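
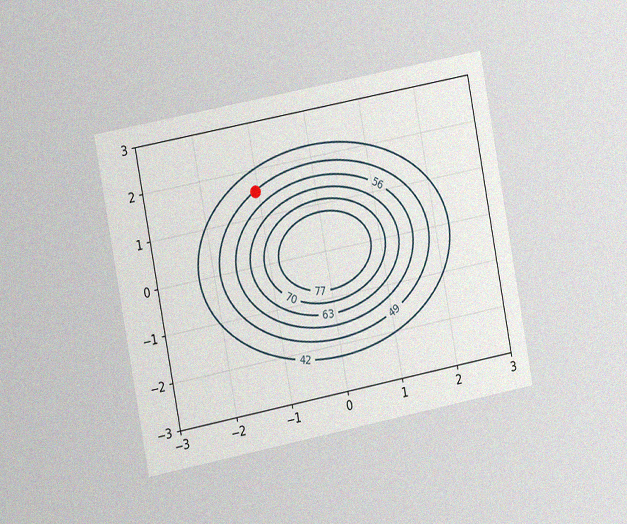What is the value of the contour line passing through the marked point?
49

The chart is tilted about 11° counter-clockwise and viewed slightly from the left, with some photo noise. The marked point sits on the contour labelled 49.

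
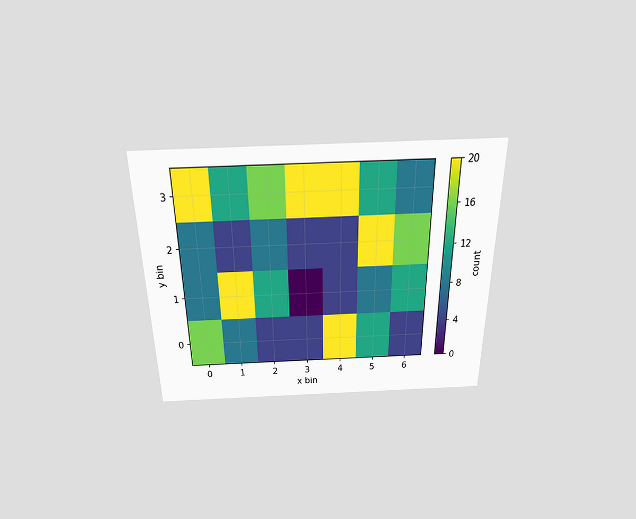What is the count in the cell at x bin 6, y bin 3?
8

The chart is viewed slightly from above. Matching the cell (6, 3) against the colorbar gives 8.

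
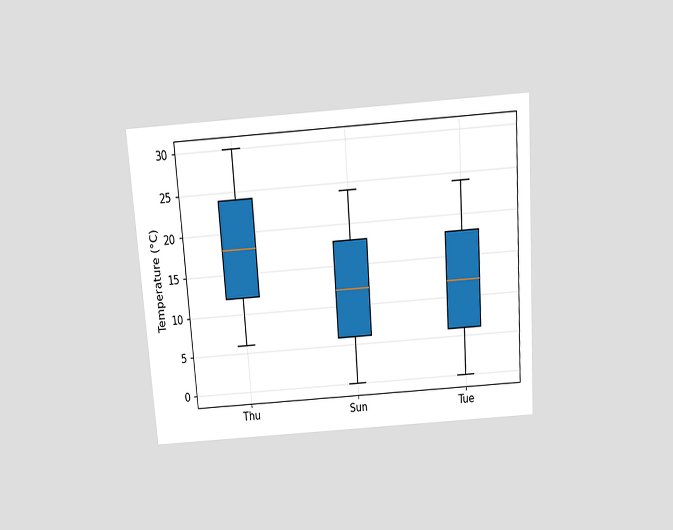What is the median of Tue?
12°C

The chart is tilted about 4° counter-clockwise and viewed slightly from above. The median line in the Tue box sits at 12°C.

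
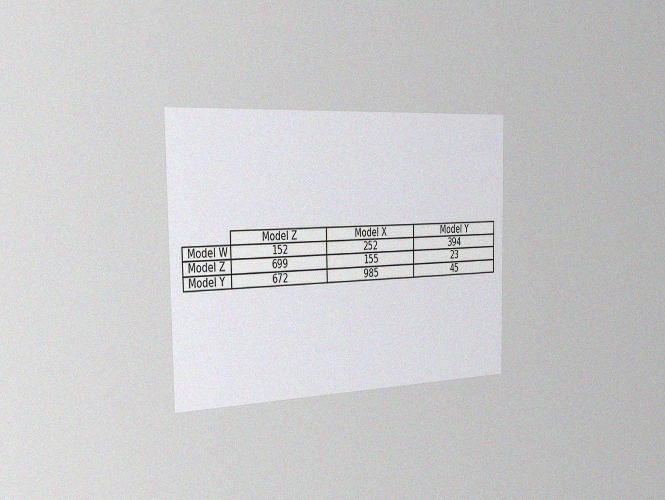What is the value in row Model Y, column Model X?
985

The chart is viewed slightly from the left, with some photo noise. The (Model Y, Model X) cell reads 985.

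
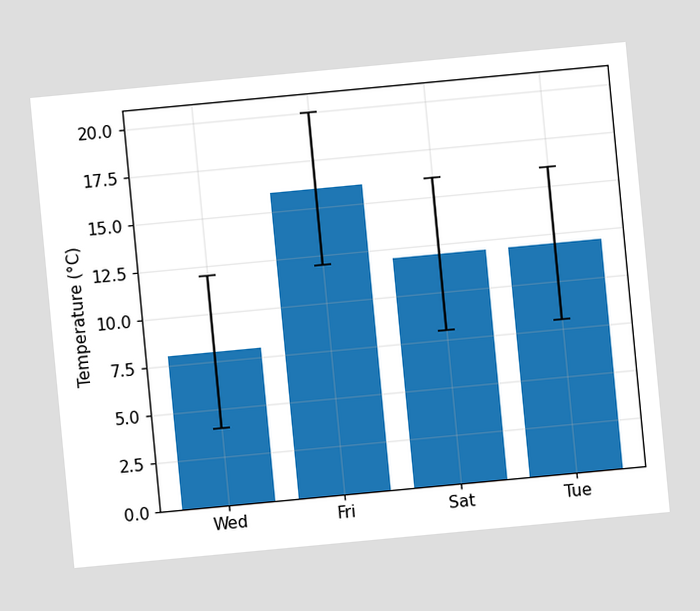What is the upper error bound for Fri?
The chart is tilted about 5° counter-clockwise. The Fri bar's upper whisker reaches 20°C.

20°C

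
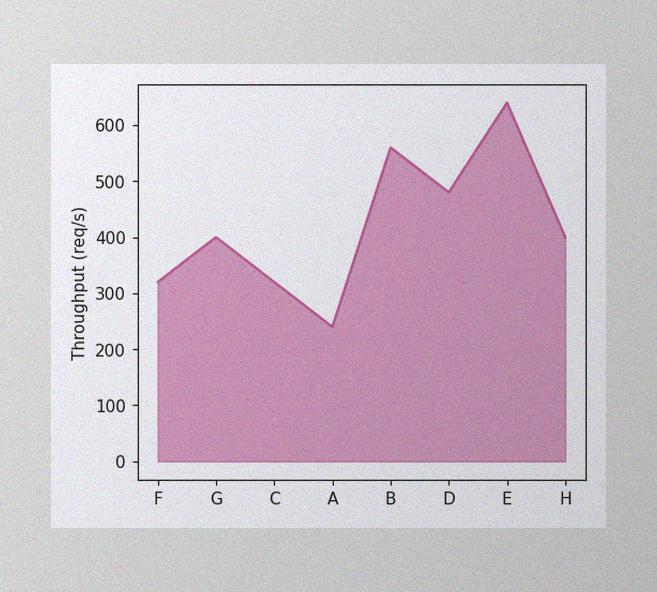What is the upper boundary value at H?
400req/s

The image has some photo noise and uneven lighting. At H the upper boundary is at 400req/s.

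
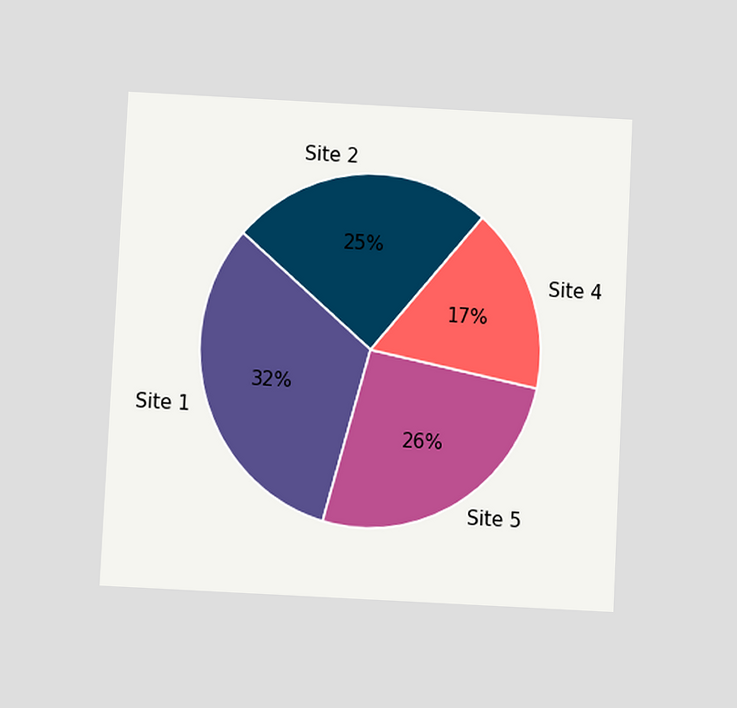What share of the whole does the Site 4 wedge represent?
The chart is tilted about 3° clockwise and viewed slightly from below. The Site 4 slice takes up 17% of the pie.

17%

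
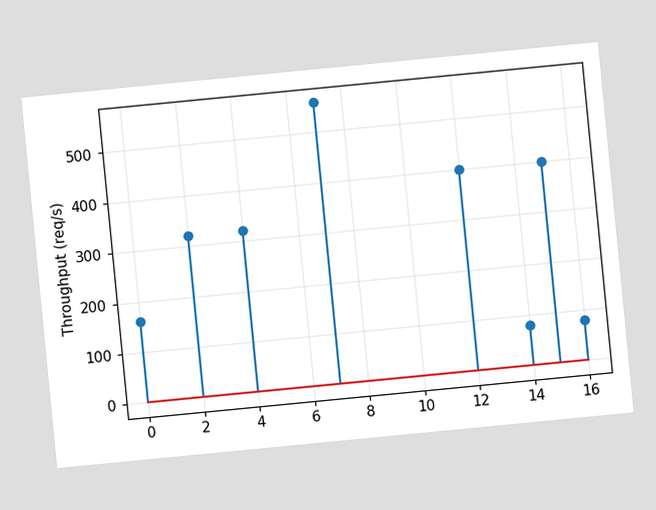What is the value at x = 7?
The chart is tilted about 6° counter-clockwise. The stem at x=7 reaches 560req/s.

560req/s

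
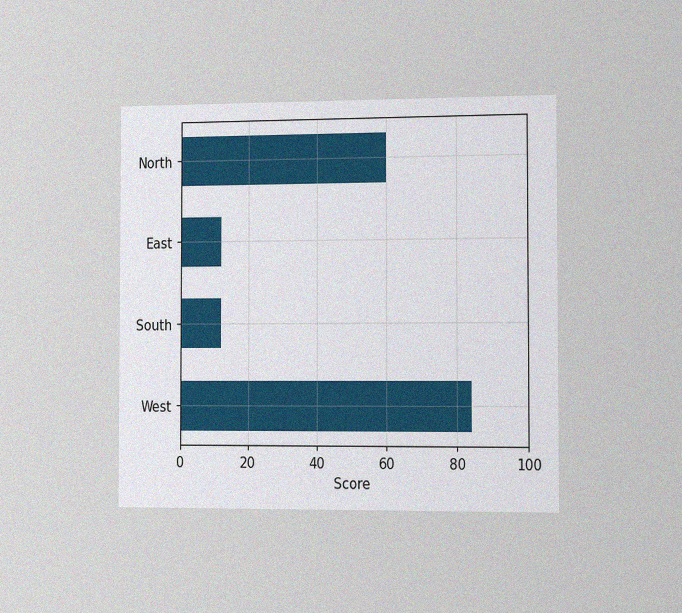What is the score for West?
The chart is viewed slightly from the right, with some photo noise. Reading along the chart's x-axis, the West bar reaches 84.

84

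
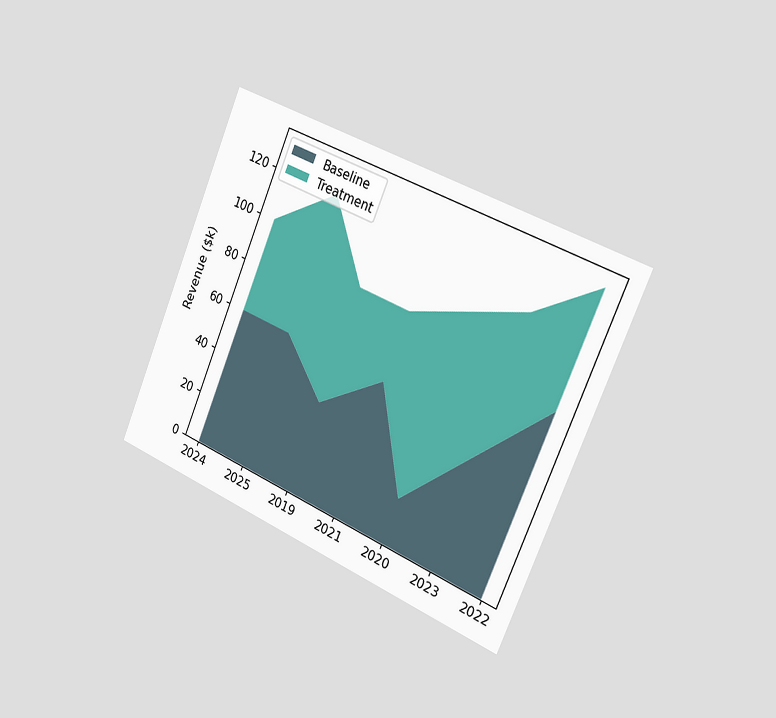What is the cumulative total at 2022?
$130k

The chart is tilted about 23° clockwise and viewed slightly from the right. The stacked total at 2022 reaches $130k.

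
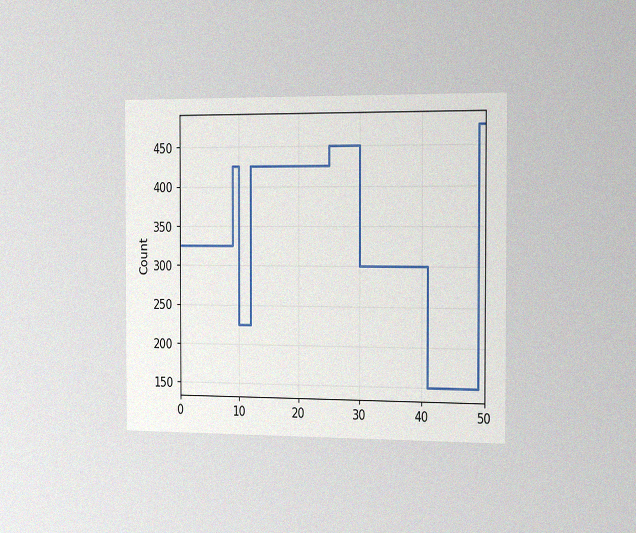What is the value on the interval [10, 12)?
225

The chart is viewed slightly from the right, with some photo noise. On [10, 12) the step sits at 225.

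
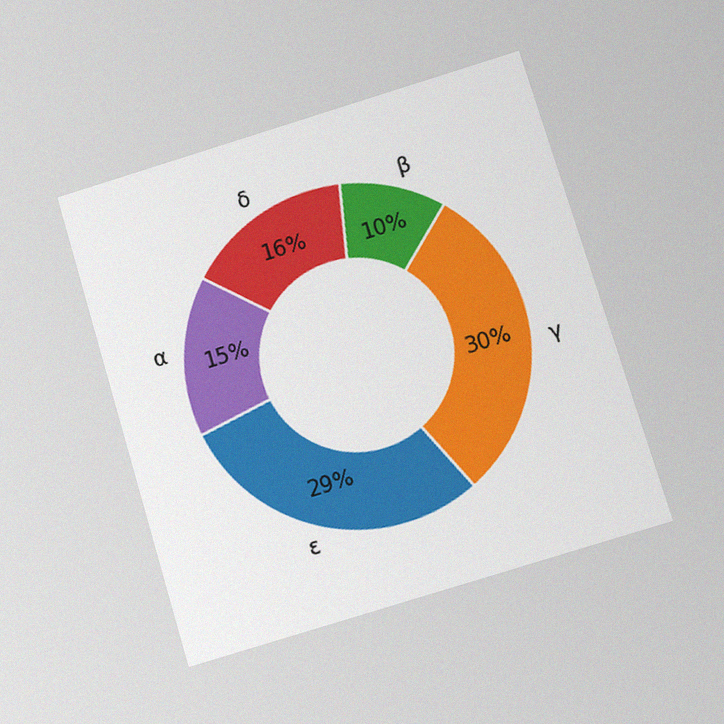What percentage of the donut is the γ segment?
The chart is tilted about 17° counter-clockwise and viewed at a slight angle, with some photo noise. The γ segment takes up 30% of the ring.

30%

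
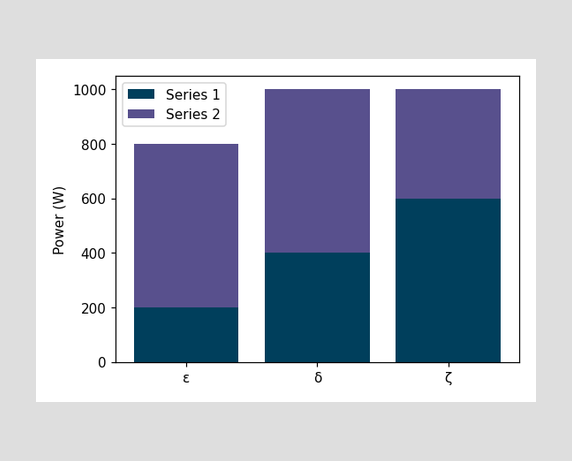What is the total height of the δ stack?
1000W

The δ stack's top reaches 1000W on the y-axis.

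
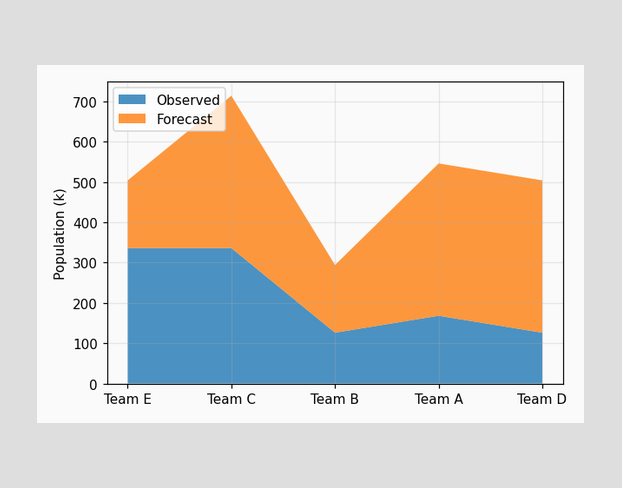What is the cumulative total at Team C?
The stacked total at Team C reaches 714k.

714k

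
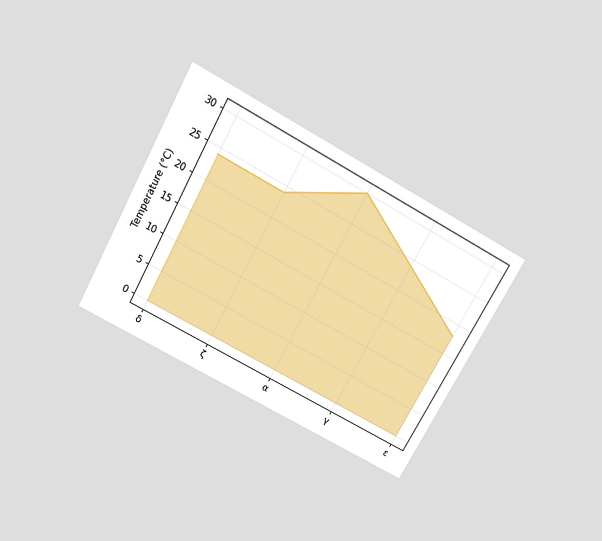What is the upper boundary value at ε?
The chart is tilted about 29° clockwise and viewed slightly from above. At ε the upper boundary is at 18°C.

18°C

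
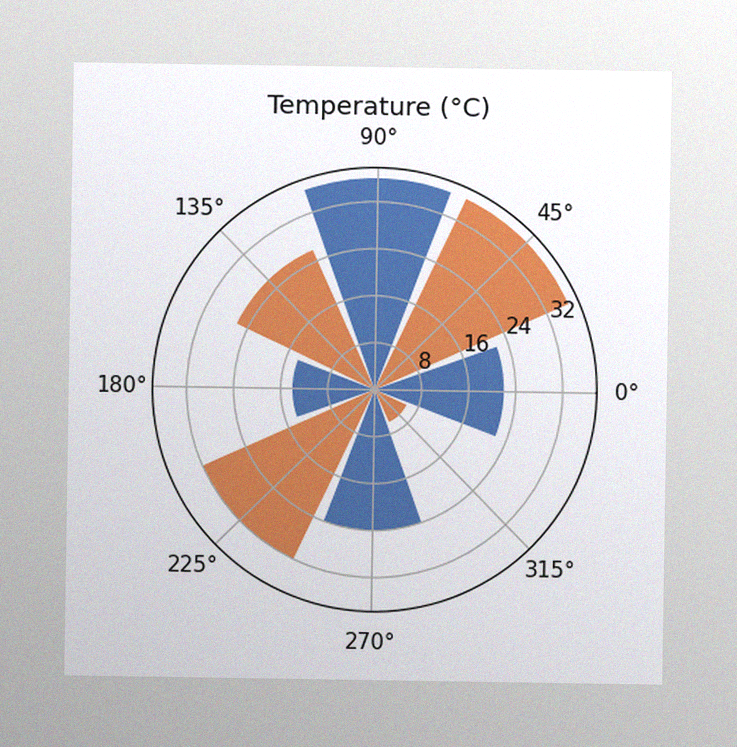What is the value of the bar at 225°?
32°C

The image has some photo noise and uneven lighting. The bar at 225° reaches 32°C on the radial axis.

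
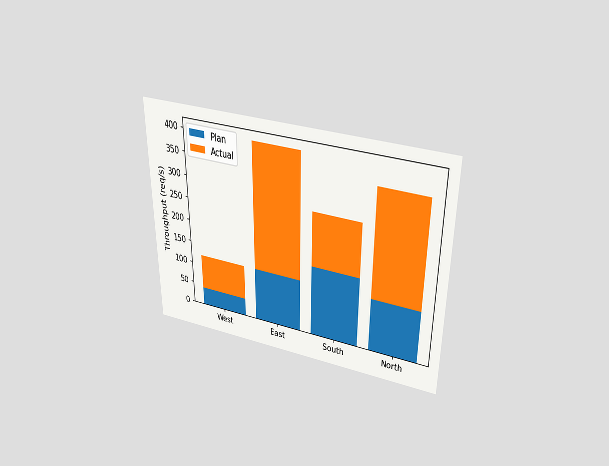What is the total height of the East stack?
400req/s

The chart is viewed slightly from above. The East stack's top reaches 400req/s on the y-axis.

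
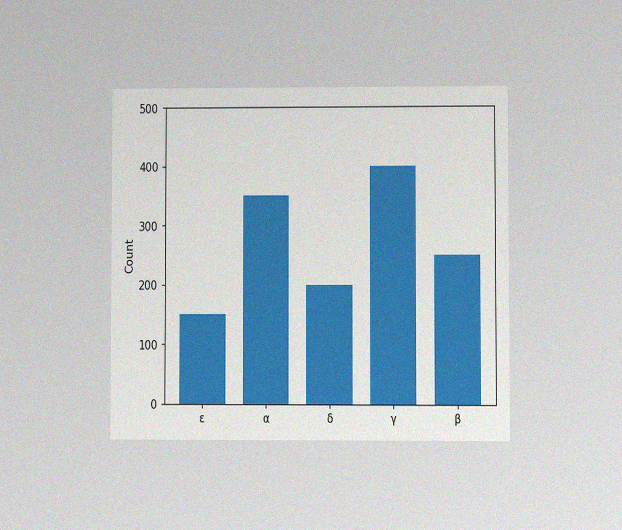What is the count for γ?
400

The chart is viewed at a slight angle, with some photo noise. Reading along the chart's y-axis, the γ bar reaches 400.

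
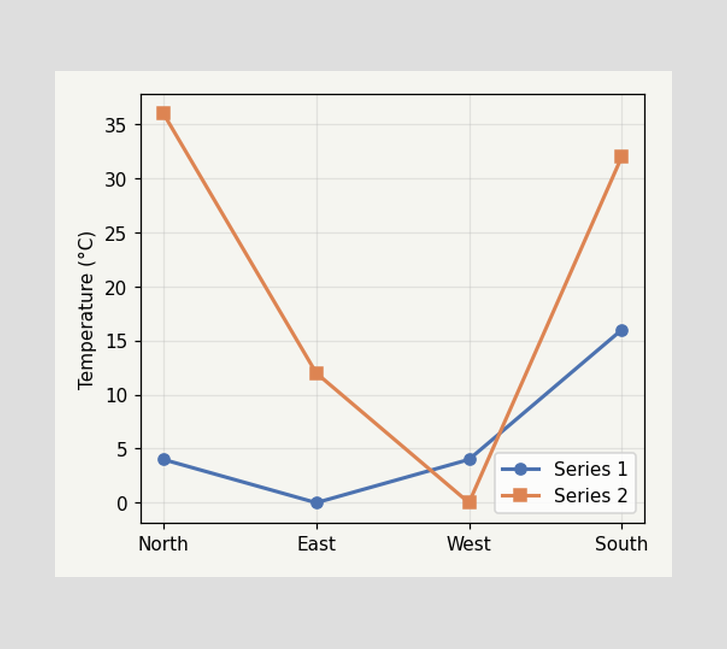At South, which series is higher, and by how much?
Series 2, by 16°C

At South, Series 2 sits above the other line by 16°C.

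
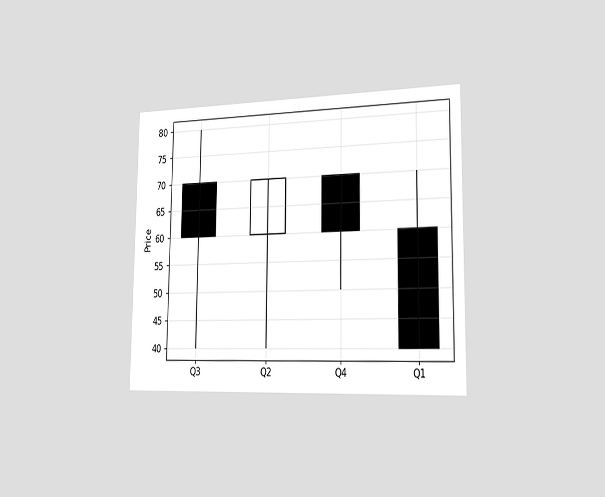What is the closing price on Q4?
The chart is viewed slightly from the right. The Q4 candle closes at 60.

60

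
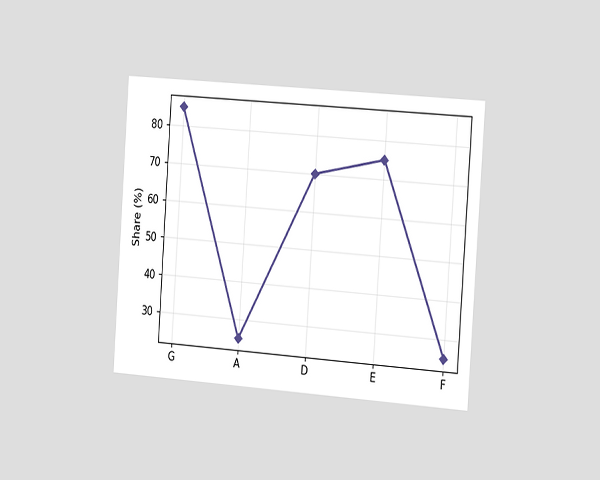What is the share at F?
The chart is tilted about 4° clockwise and viewed slightly from the right. At F, the line is at 25%.

25%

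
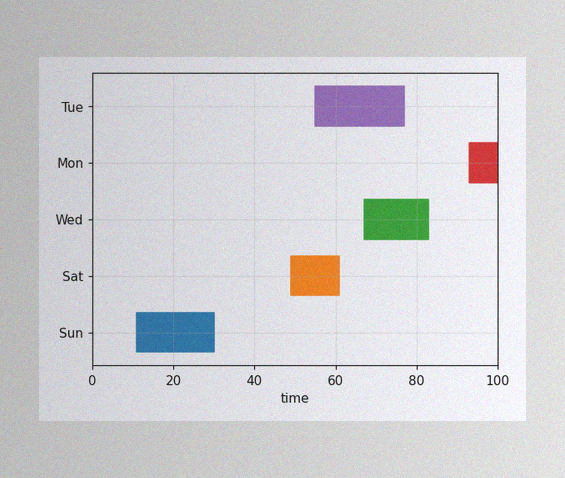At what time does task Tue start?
The image has some photo noise and uneven lighting. The Tue bar begins at t=55.

55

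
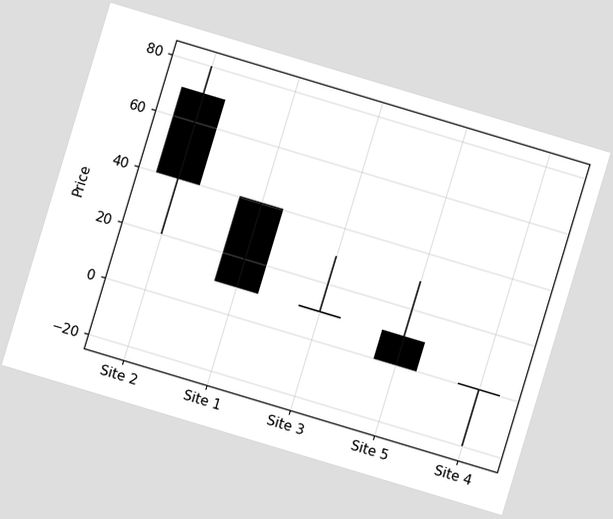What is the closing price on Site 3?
10

The chart is tilted about 17° clockwise. The Site 3 candle closes at 10.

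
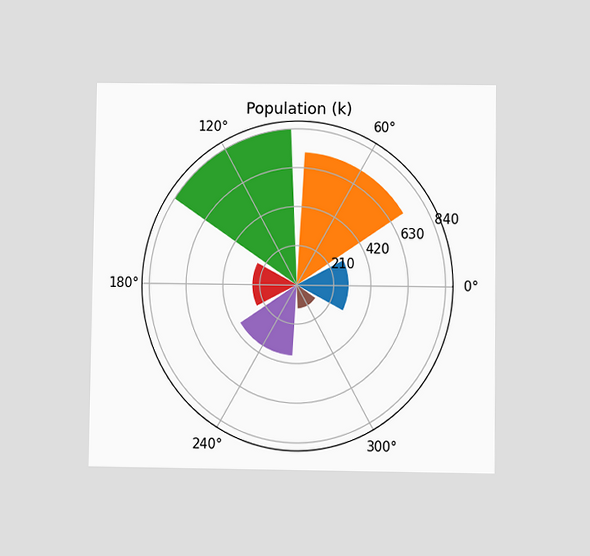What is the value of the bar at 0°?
294k

The chart is viewed at a slight angle. The bar at 0° reaches 294k on the radial axis.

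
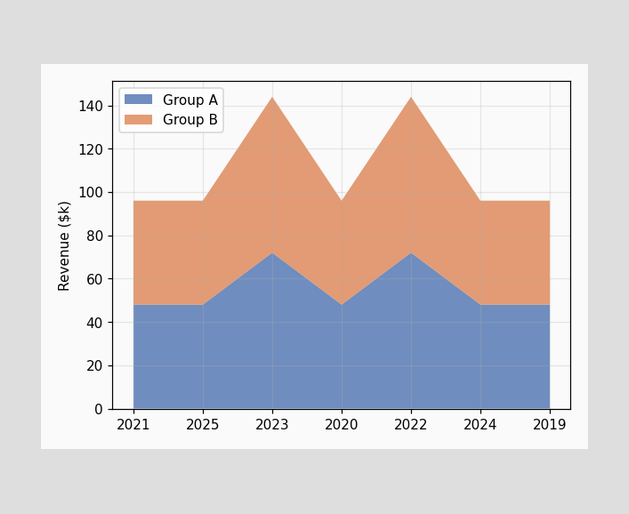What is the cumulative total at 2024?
The stacked total at 2024 reaches $96k.

$96k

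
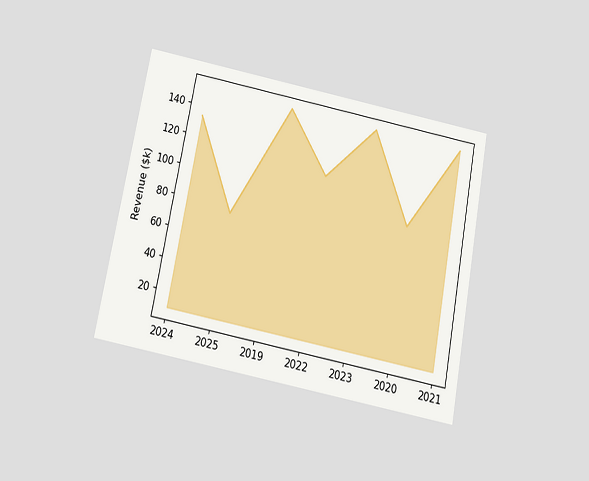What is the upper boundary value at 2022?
The chart is tilted about 11° clockwise and viewed slightly from below. At 2022 the upper boundary is at $114k.

$114k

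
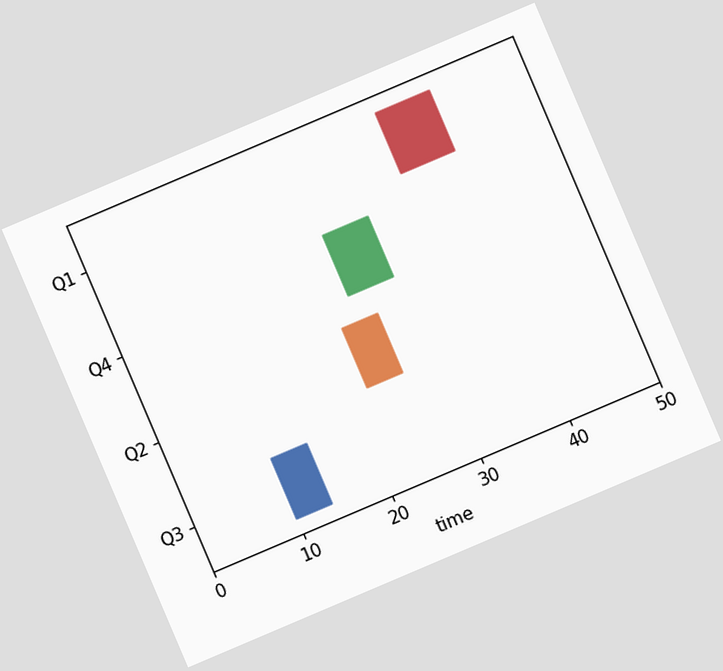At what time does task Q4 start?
The chart is tilted about 23° counter-clockwise. The Q4 bar begins at t=24.

24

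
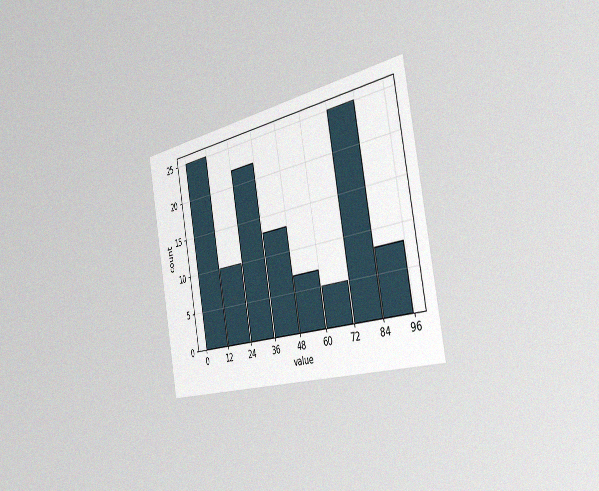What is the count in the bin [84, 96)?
8

The chart is tilted about 10° counter-clockwise and viewed slightly from the right, with some photo noise. The [84, 96) bin has height 8.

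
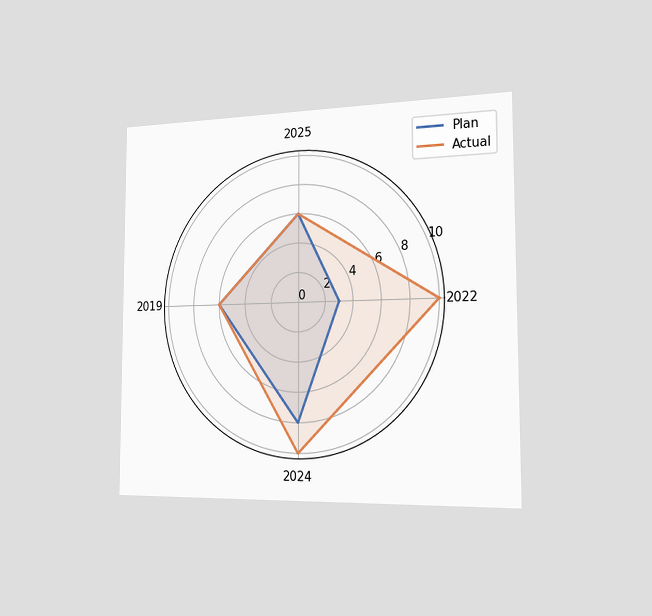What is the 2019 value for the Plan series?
6

The chart is viewed slightly from the right. On the 2019 axis, Plan reaches 6.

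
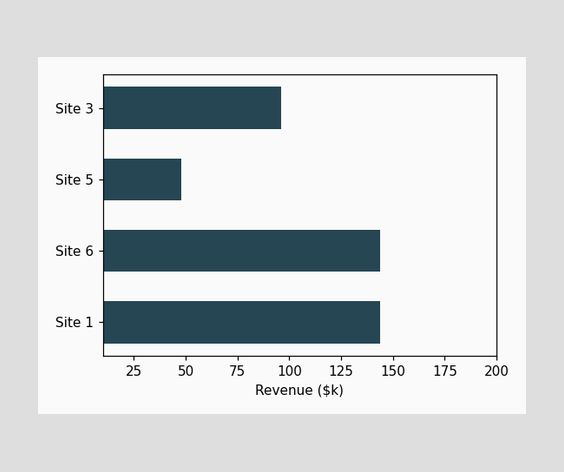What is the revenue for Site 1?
$144k

Reading along the chart's x-axis, the Site 1 bar reaches $144k.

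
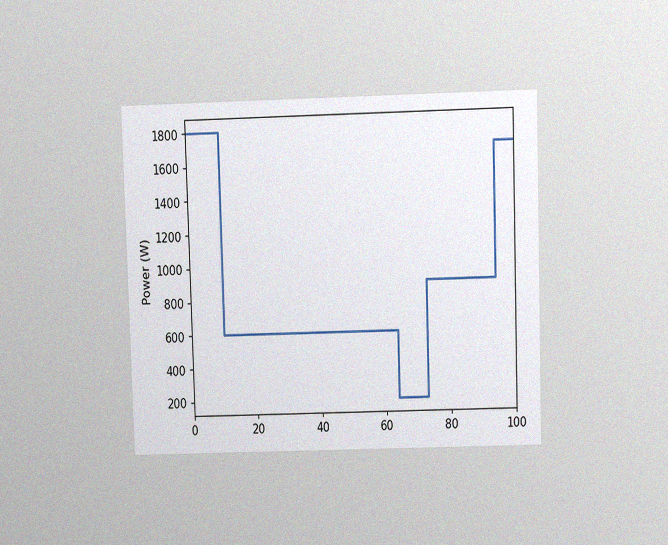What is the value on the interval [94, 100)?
1700W

The chart is viewed slightly from above, with some photo noise. On [94, 100) the step sits at 1700W.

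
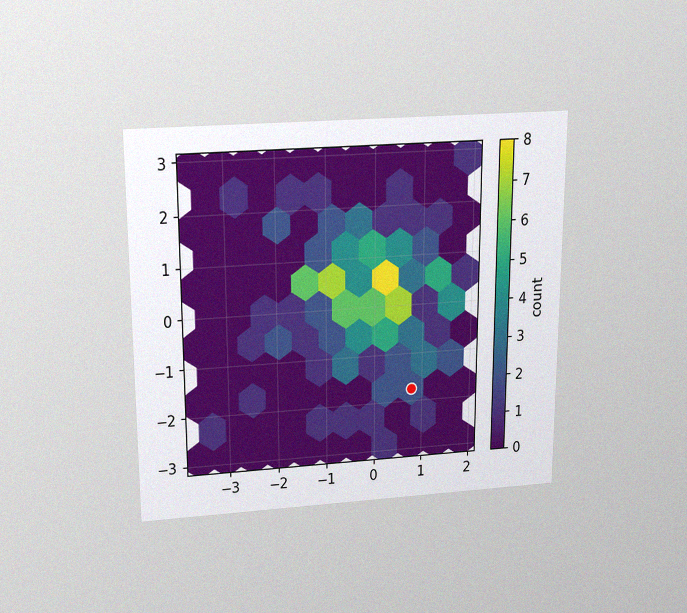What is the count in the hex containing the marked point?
2

The chart is viewed slightly from above, with some photo noise. The marked hex reads 2 on the colorbar.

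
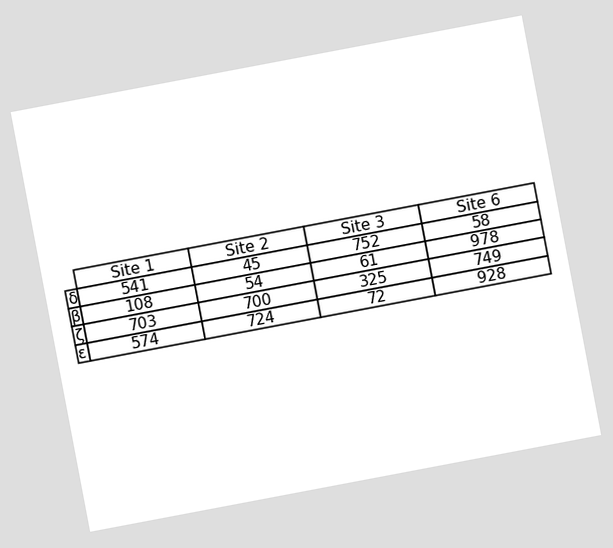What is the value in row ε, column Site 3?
The chart is tilted about 11° counter-clockwise. The (ε, Site 3) cell reads 72.

72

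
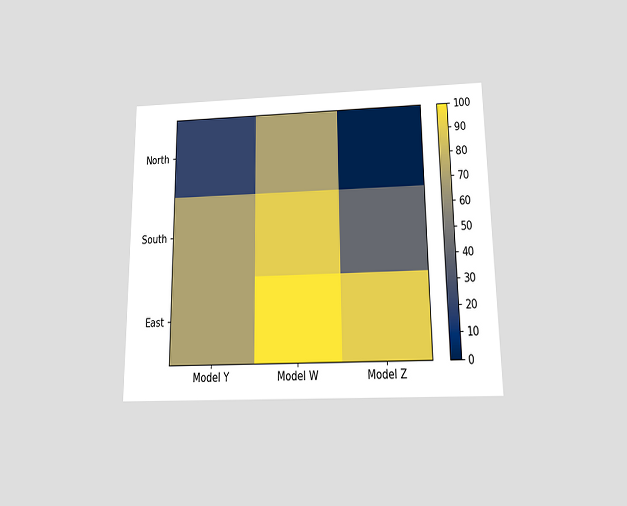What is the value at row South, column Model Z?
40

The chart is viewed slightly from below. Matching cell (South, Model Z) against the colorbar gives 40.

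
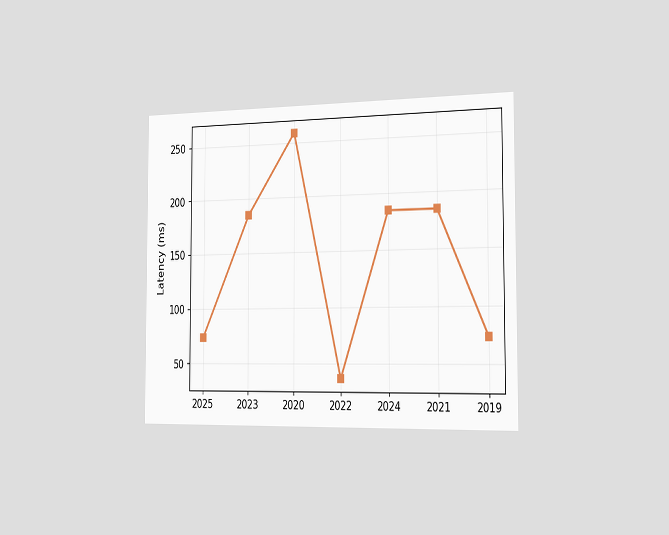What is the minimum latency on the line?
37ms

The chart is viewed slightly from the right. The lowest point is at 2022, and reading across to the y-axis gives 37ms.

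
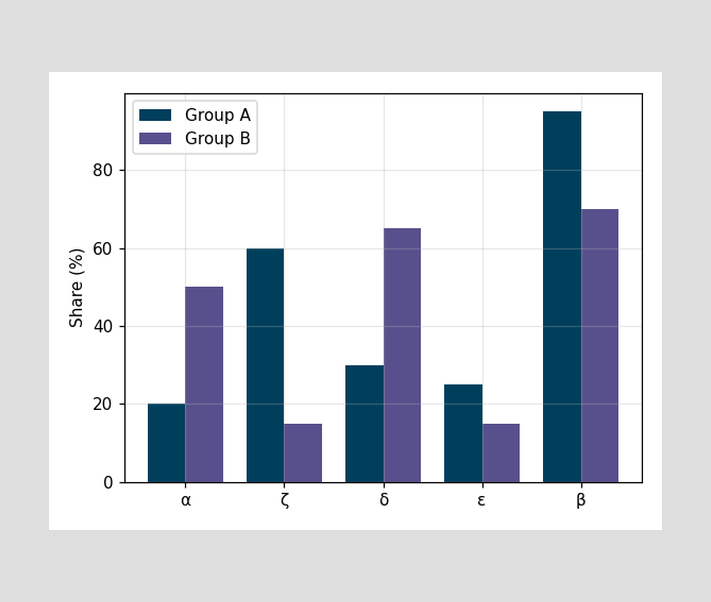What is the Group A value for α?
20%

The Group A bar at α reaches 20% on the y-axis.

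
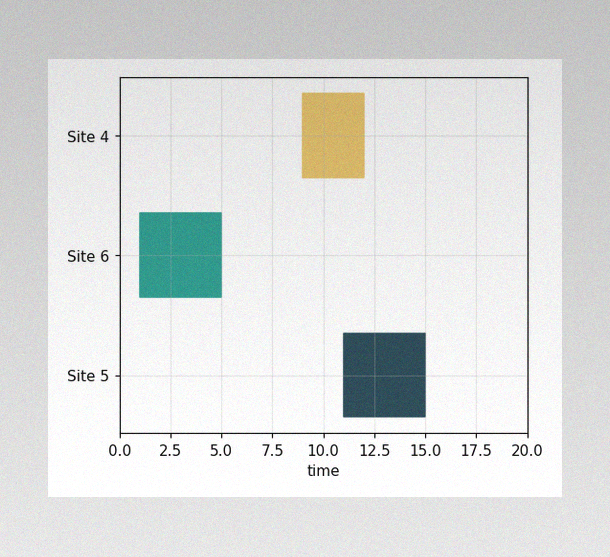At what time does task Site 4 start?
9

The image has some photo noise and uneven lighting. The Site 4 bar begins at t=9.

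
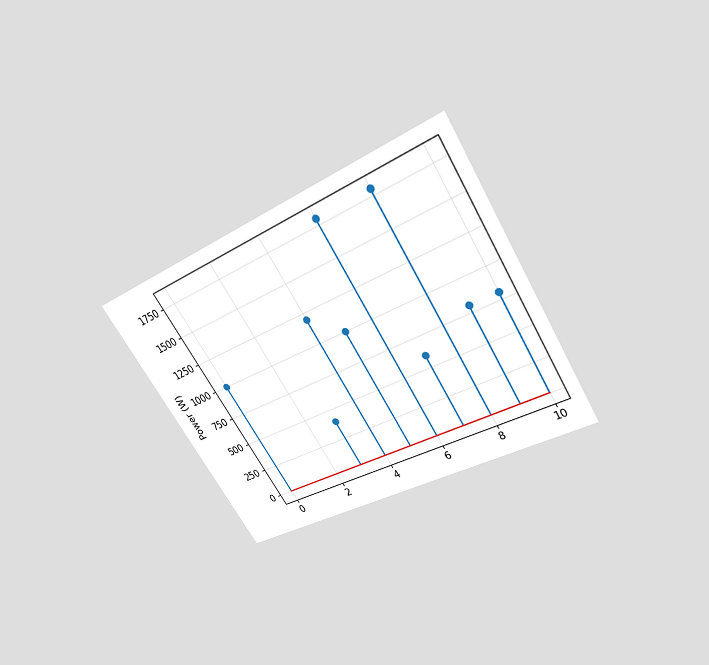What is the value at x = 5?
1000W

The chart is tilted about 32° counter-clockwise and viewed slightly from above. The stem at x=5 reaches 1000W.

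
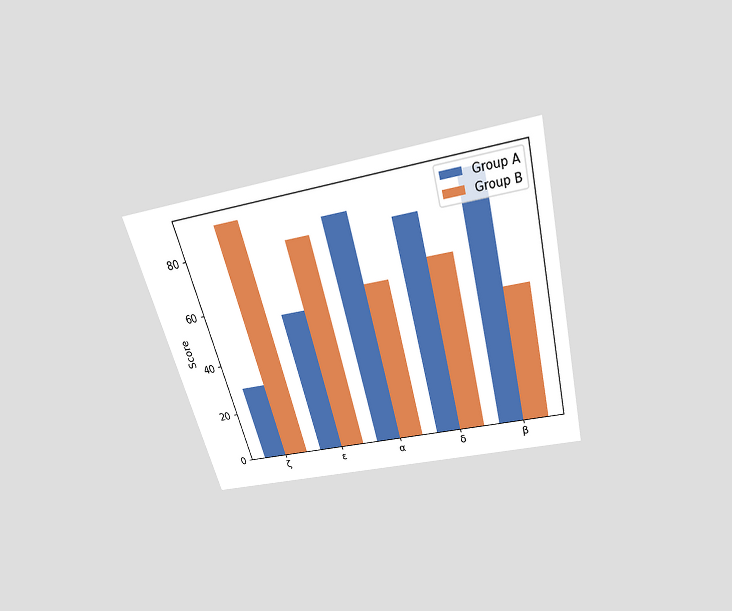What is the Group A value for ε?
55

The chart is tilted about 15° counter-clockwise and viewed slightly from above. The Group A bar at ε reaches 55 on the y-axis.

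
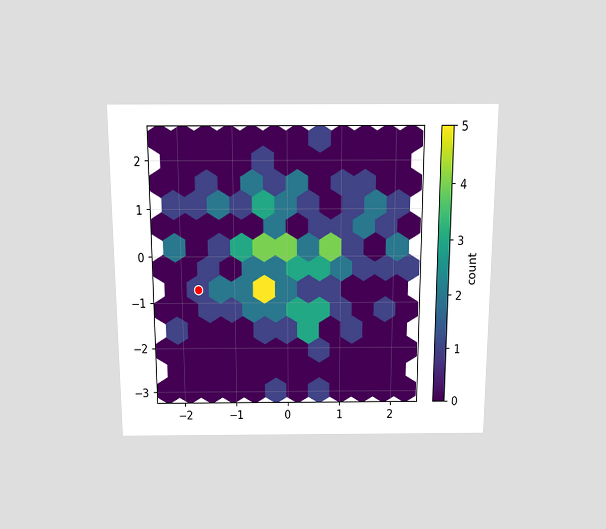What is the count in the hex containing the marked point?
1

The chart is viewed slightly from above. The marked hex reads 1 on the colorbar.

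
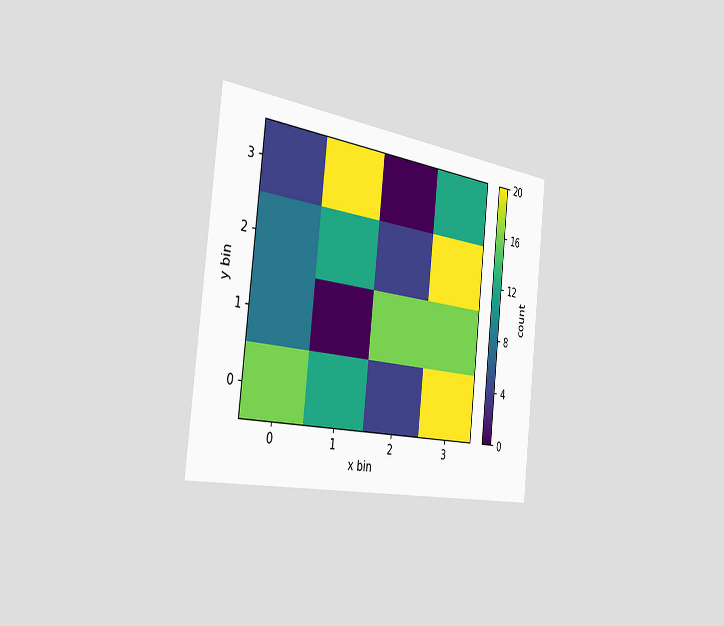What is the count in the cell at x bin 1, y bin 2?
12

The chart is tilted about 6° clockwise and viewed slightly from the left. Matching the cell (1, 2) against the colorbar gives 12.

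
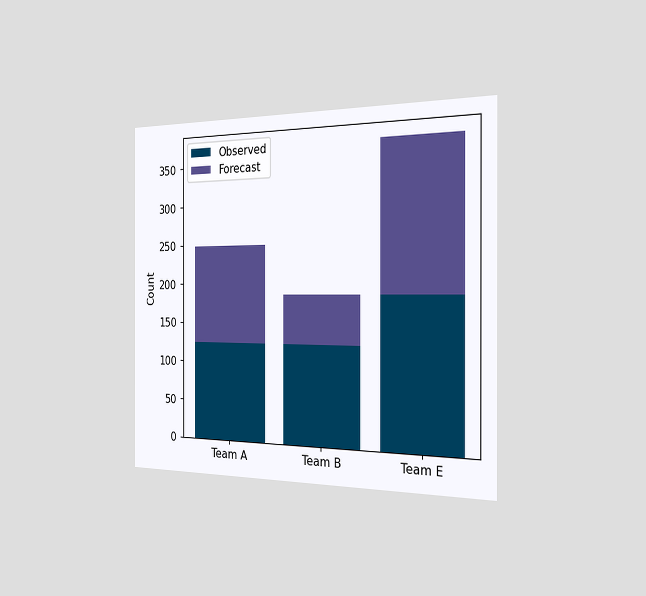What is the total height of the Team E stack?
372

The chart is viewed slightly from the right. The Team E stack's top reaches 372 on the y-axis.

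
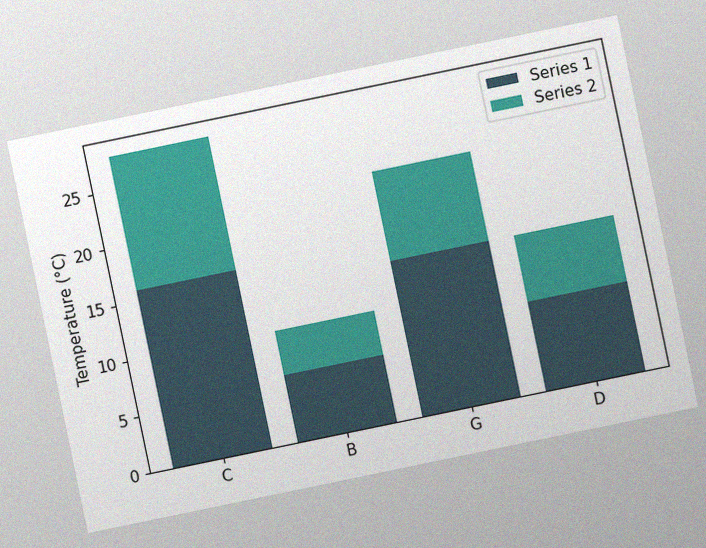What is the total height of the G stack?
22°C

The chart is tilted about 12° counter-clockwise, with some photo noise. The G stack's top reaches 22°C on the y-axis.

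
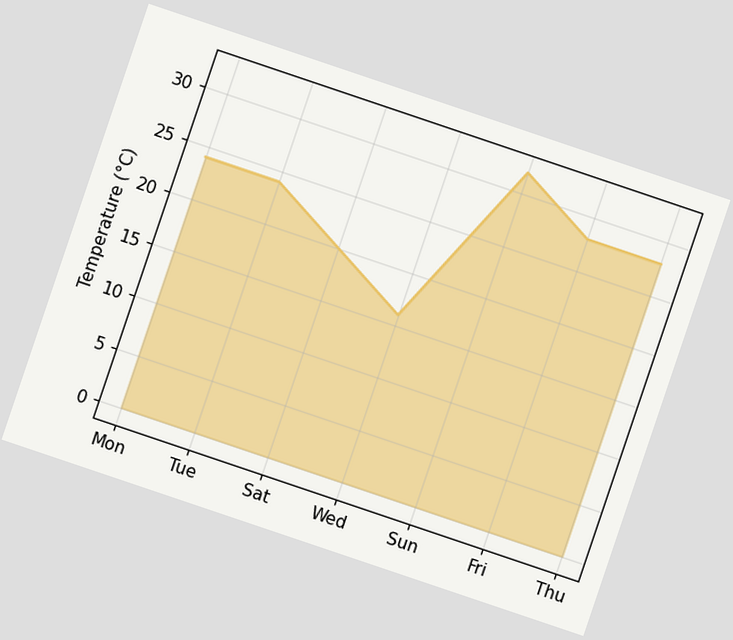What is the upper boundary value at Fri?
28°C

The chart is tilted about 19° clockwise. At Fri the upper boundary is at 28°C.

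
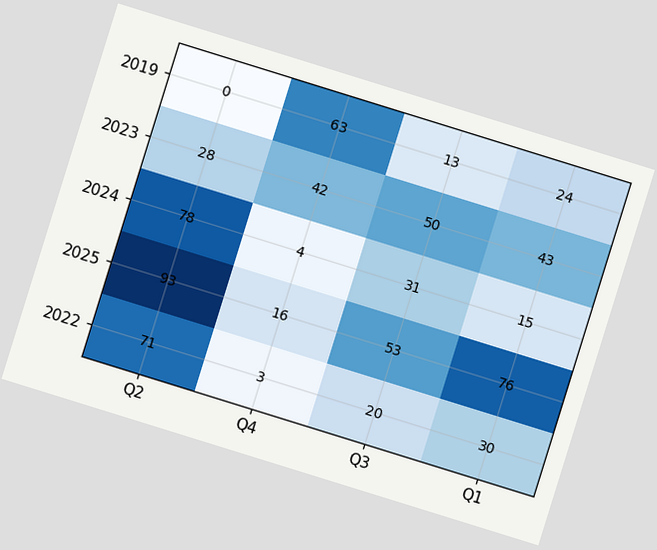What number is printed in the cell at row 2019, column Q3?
13

The chart is tilted about 17° clockwise. The (2019, Q3) cell reads 13.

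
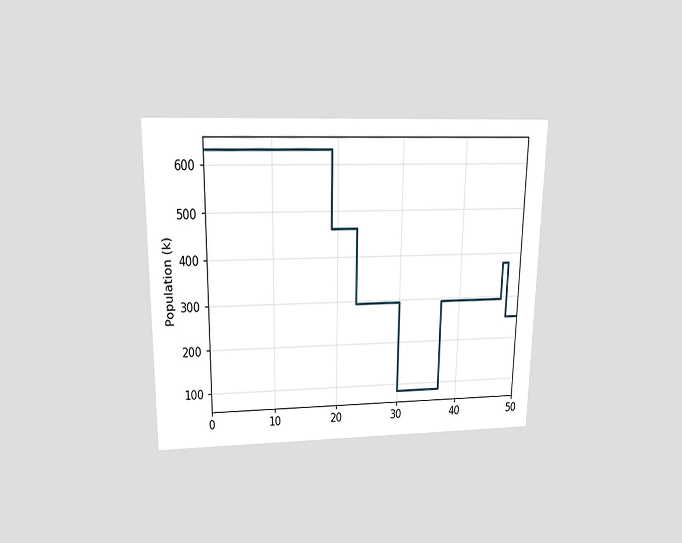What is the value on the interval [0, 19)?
630k

The chart is viewed slightly from above. On [0, 19) the step sits at 630k.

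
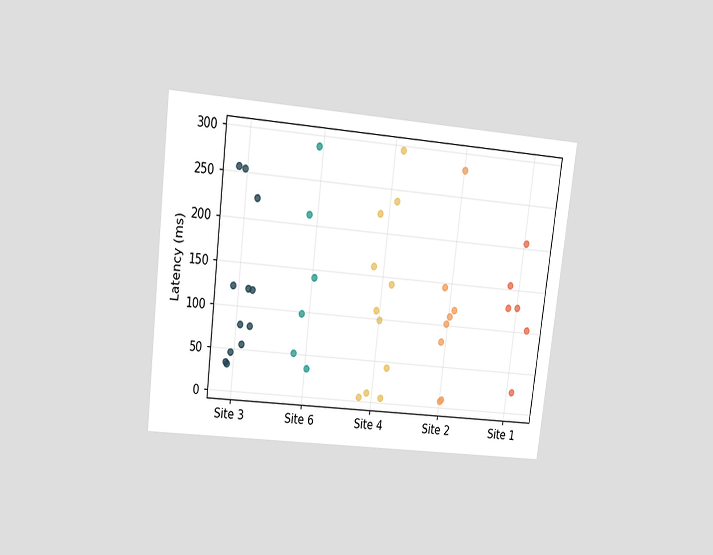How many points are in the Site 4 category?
The chart is tilted about 7° clockwise and viewed slightly from above. Counting the markers in the Site 4 column gives 11.

11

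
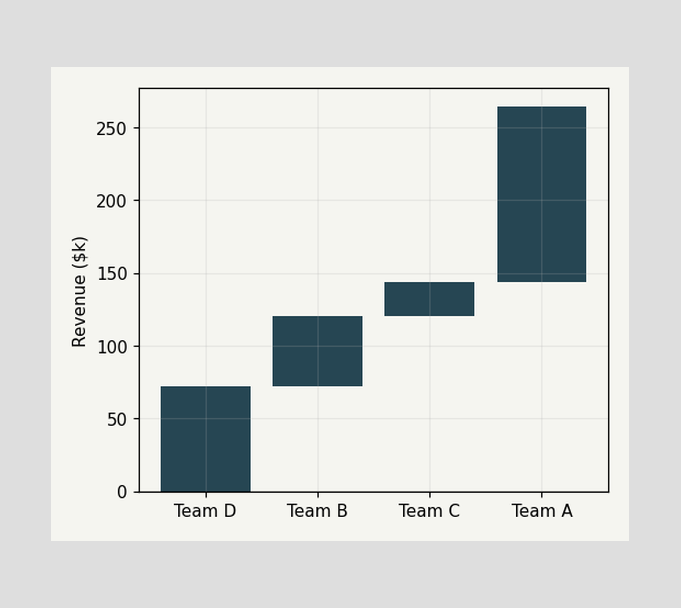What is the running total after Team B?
After Team B the running total reaches $120k.

$120k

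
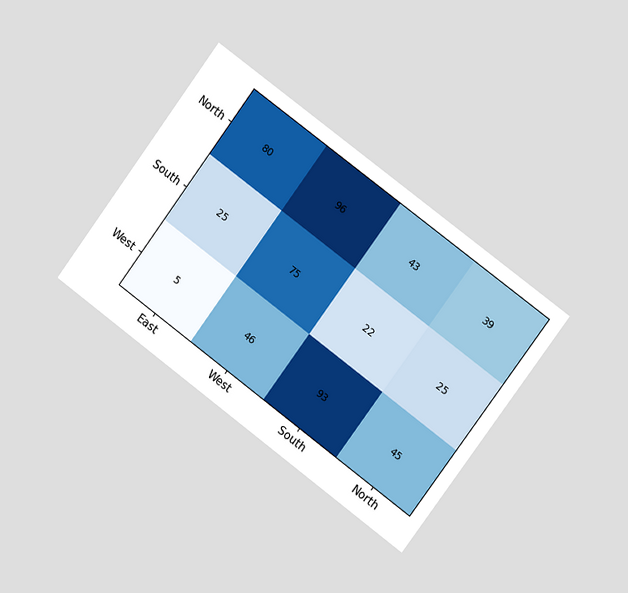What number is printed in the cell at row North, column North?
39

The chart is tilted about 37° clockwise and viewed slightly from the right. The (North, North) cell reads 39.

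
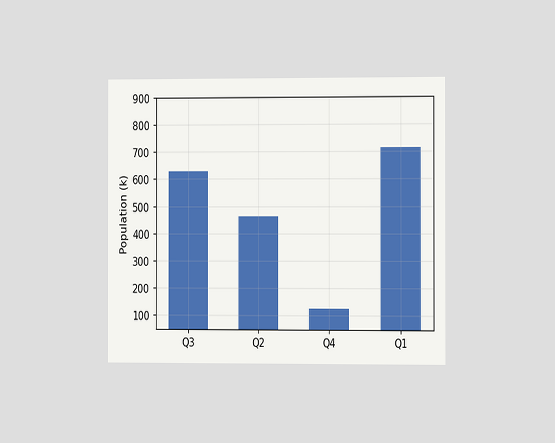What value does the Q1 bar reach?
714k

The chart is viewed slightly from the right. Reading along the chart's y-axis, the Q1 bar reaches 714k.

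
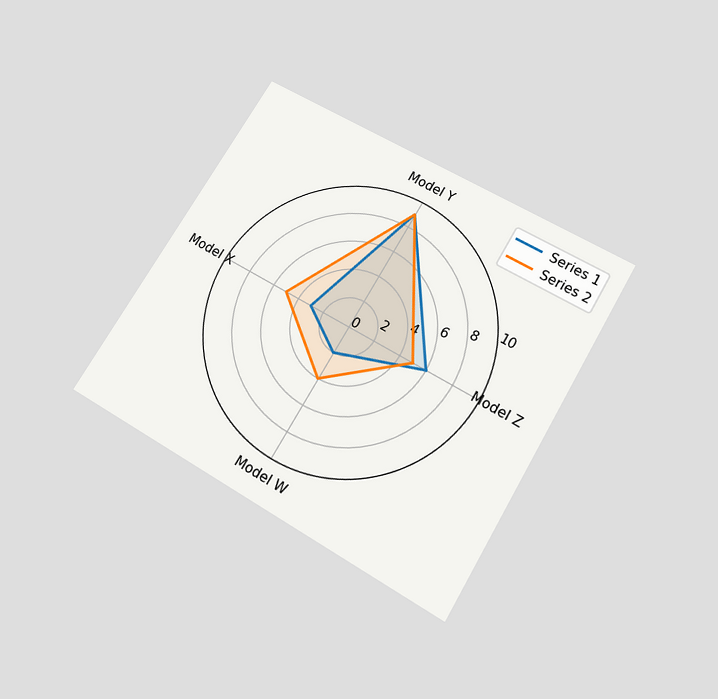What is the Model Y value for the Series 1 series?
9

The chart is tilted about 31° clockwise and viewed slightly from below. On the Model Y axis, Series 1 reaches 9.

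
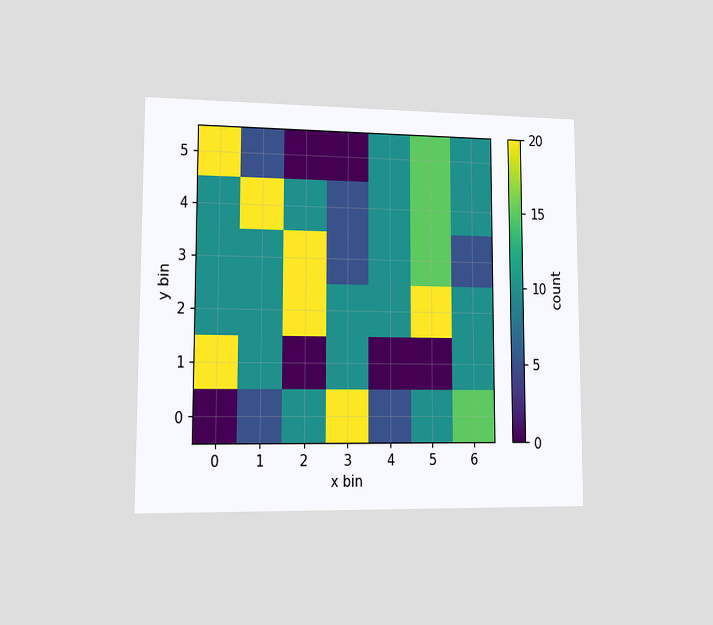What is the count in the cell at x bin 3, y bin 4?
5

The chart is viewed slightly from the left. Matching the cell (3, 4) against the colorbar gives 5.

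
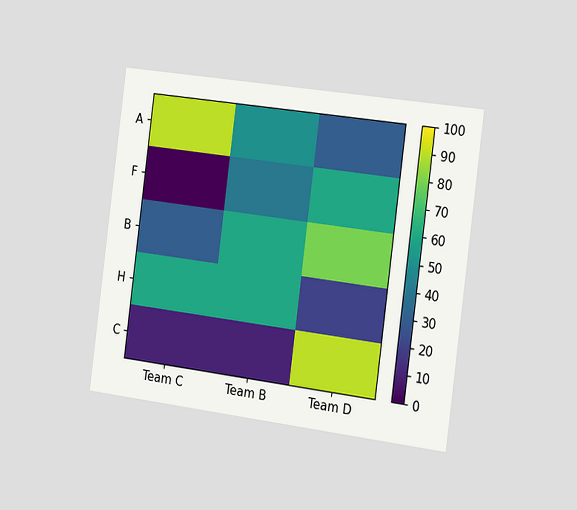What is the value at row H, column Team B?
The chart is tilted about 7° clockwise and viewed slightly from the right. Matching cell (H, Team B) against the colorbar gives 60.

60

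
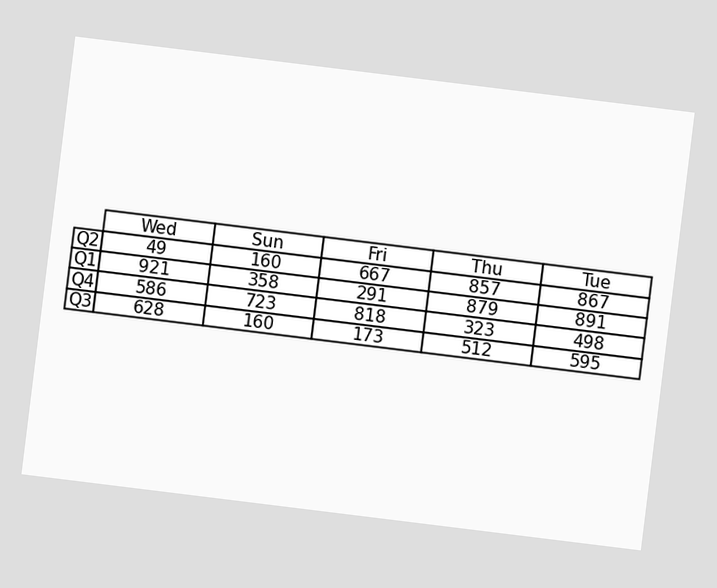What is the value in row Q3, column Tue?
The chart is tilted about 7° clockwise. The (Q3, Tue) cell reads 595.

595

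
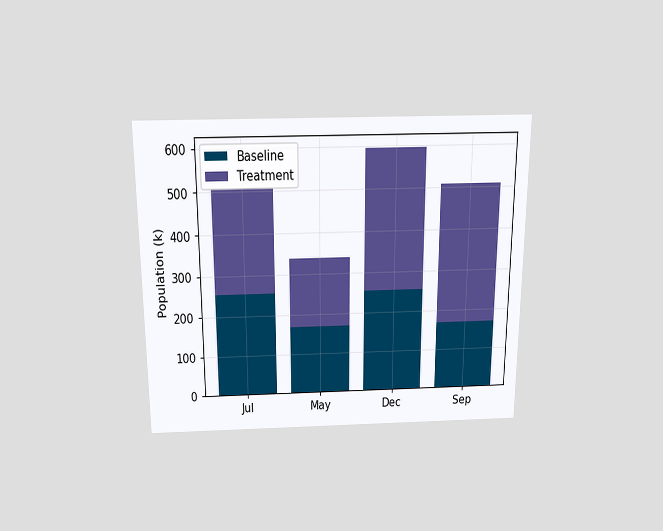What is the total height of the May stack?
340k

The chart is viewed slightly from above. The May stack's top reaches 340k on the y-axis.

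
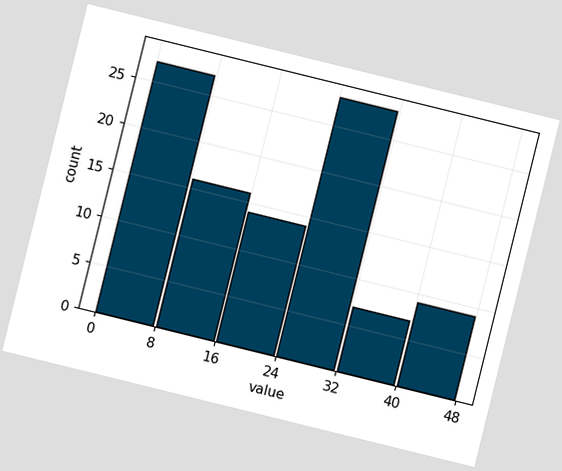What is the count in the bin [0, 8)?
27

The chart is tilted about 14° clockwise. The [0, 8) bin has height 27.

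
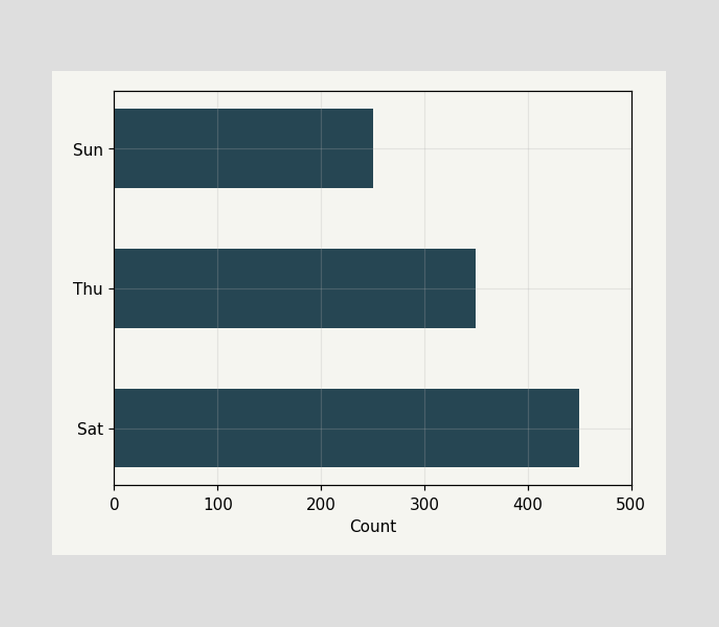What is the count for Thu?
Reading along the chart's x-axis, the Thu bar reaches 350.

350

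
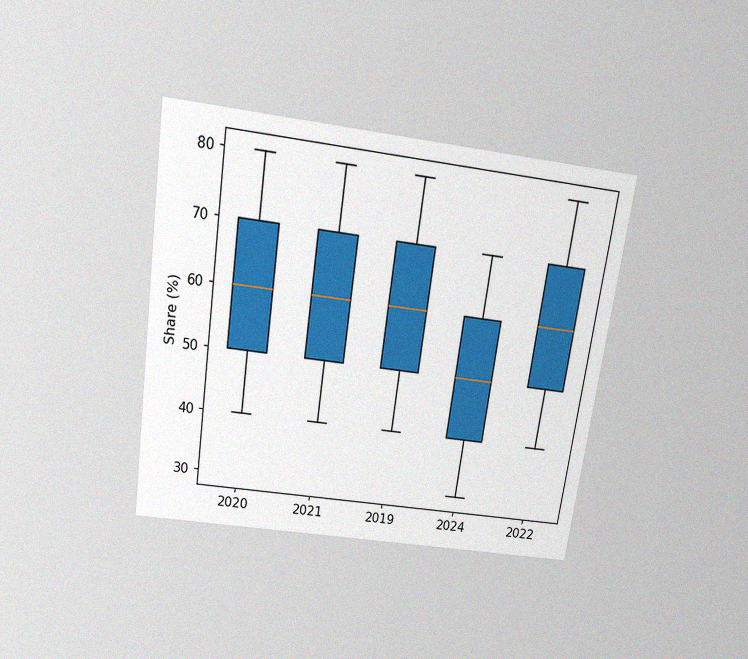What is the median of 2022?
60%

The chart is tilted about 8° clockwise and viewed slightly from above, with some photo noise. The median line in the 2022 box sits at 60%.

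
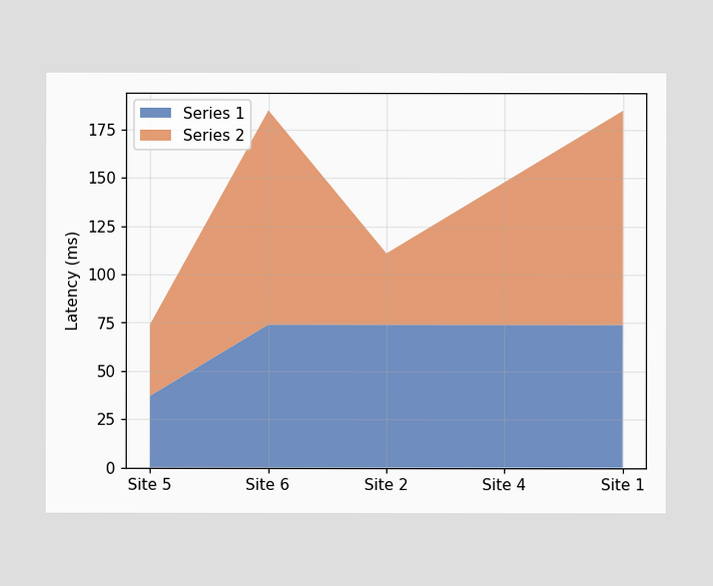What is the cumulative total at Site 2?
111ms

The stacked total at Site 2 reaches 111ms.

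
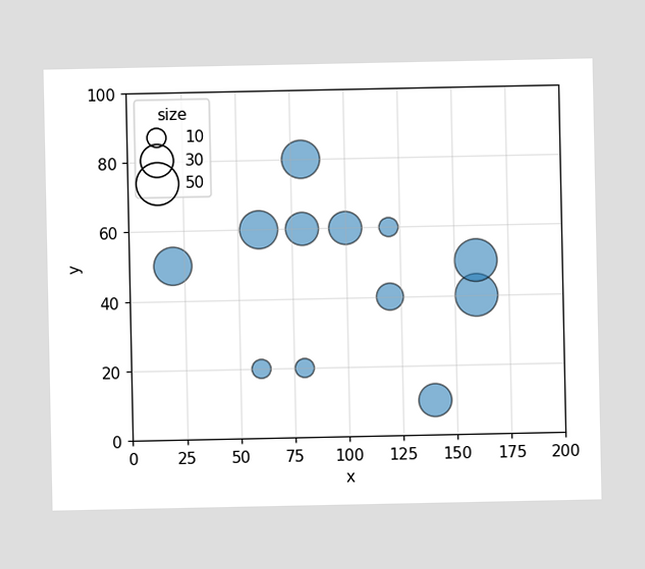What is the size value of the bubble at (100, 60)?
30

Matching the bubble at (100, 60) against the size legend gives 30.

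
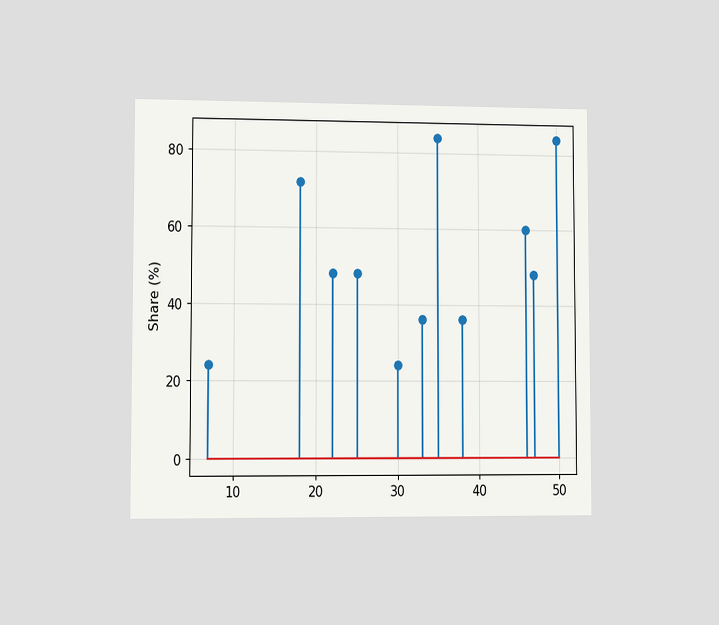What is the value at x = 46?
60%

The chart is viewed at a slight angle. The stem at x=46 reaches 60%.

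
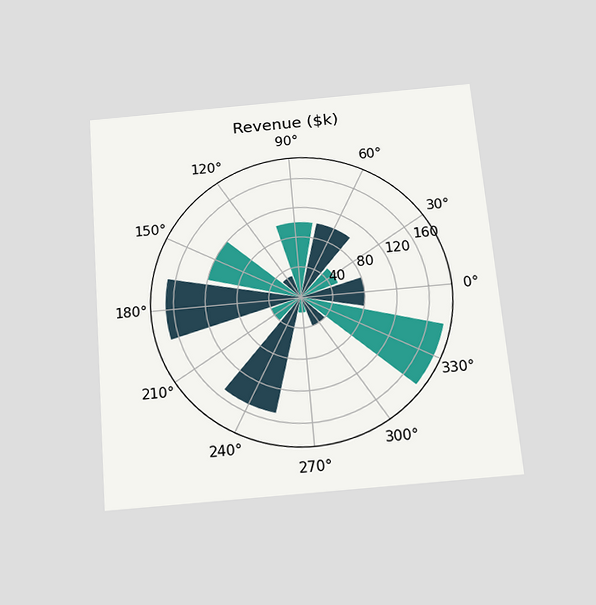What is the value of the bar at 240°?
$150k

The chart is tilted about 5° counter-clockwise and viewed slightly from below. The bar at 240° reaches $150k on the radial axis.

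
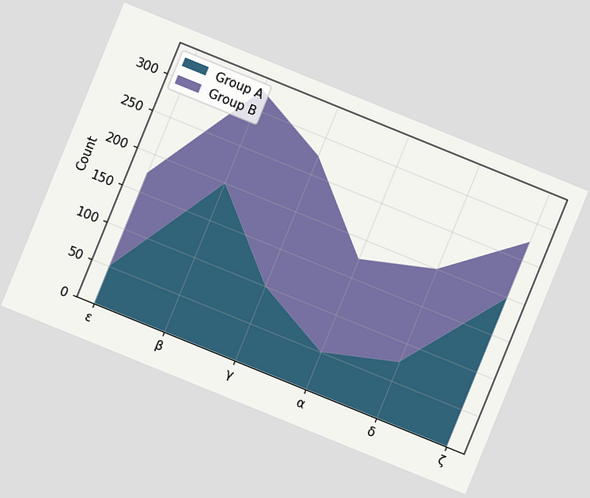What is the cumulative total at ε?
The chart is tilted about 22° clockwise. The stacked total at ε reaches 175.

175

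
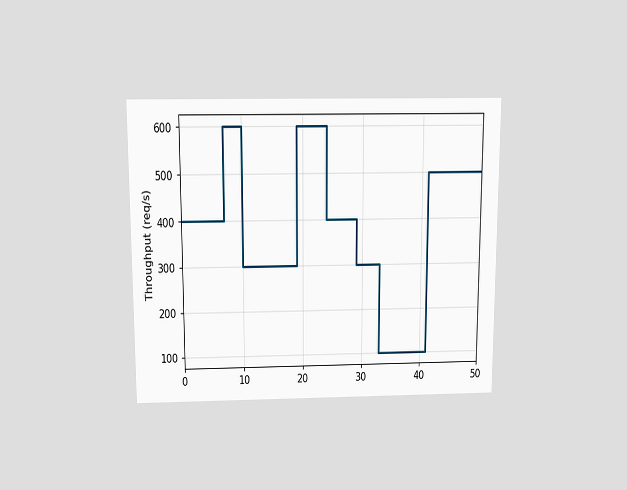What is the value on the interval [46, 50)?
500req/s

The chart is viewed slightly from above. On [46, 50) the step sits at 500req/s.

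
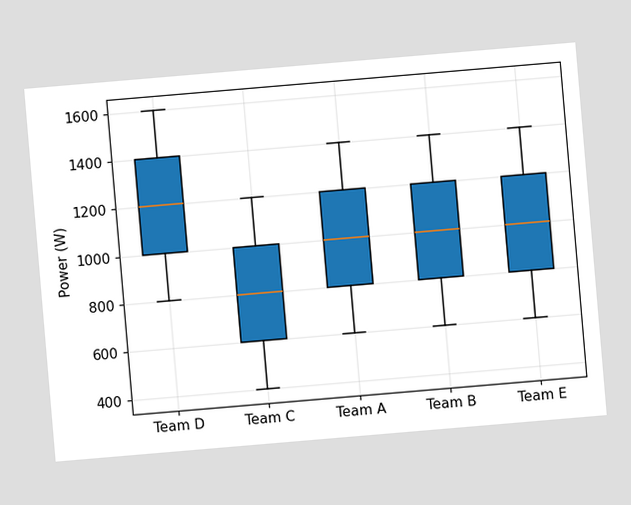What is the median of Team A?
The chart is tilted about 5° counter-clockwise. The median line in the Team A box sits at 1000W.

1000W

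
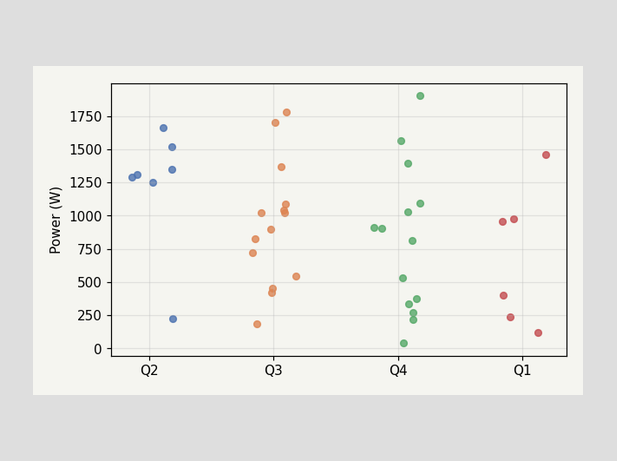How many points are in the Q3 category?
Counting the markers in the Q3 column gives 14.

14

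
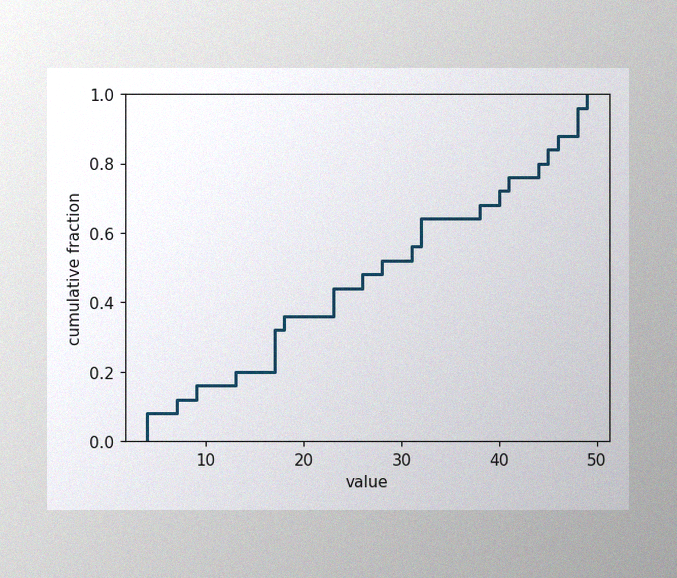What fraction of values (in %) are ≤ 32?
64%

The image has some photo noise and uneven lighting. At x=32 the ECDF step is at 64%.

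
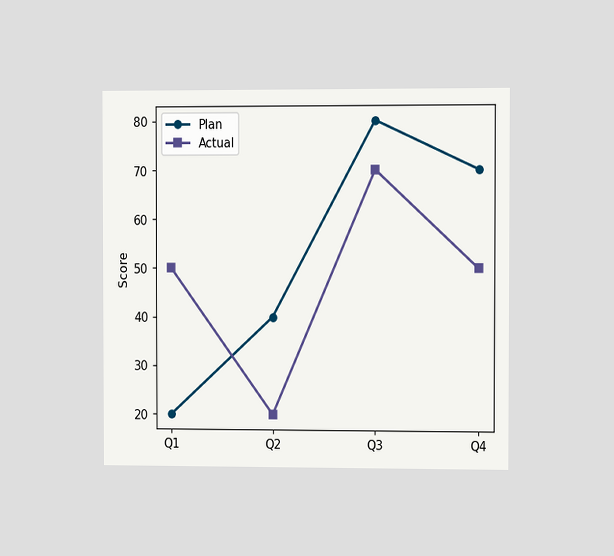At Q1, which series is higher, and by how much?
Actual, by 30

The chart is viewed slightly from the right. At Q1, Actual sits above the other line by 30.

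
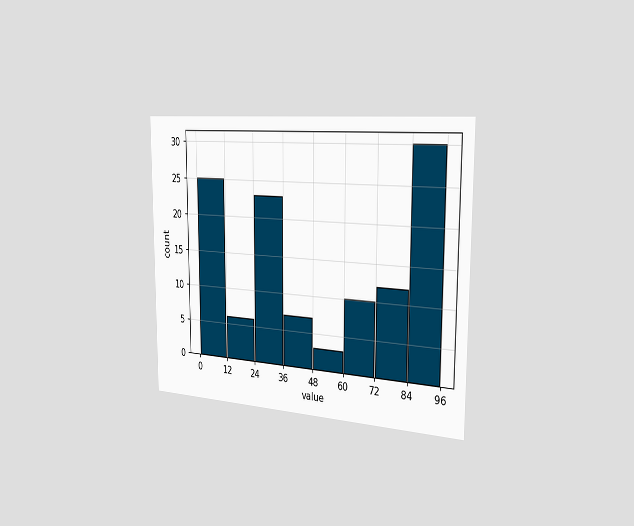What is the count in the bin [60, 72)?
10

The chart is viewed slightly from the right. The [60, 72) bin has height 10.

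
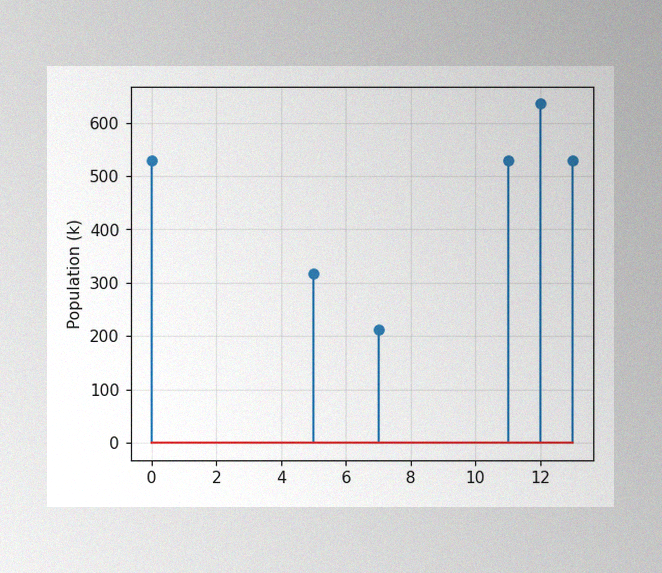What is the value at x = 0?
The image has some photo noise and uneven lighting. The stem at x=0 reaches 530k.

530k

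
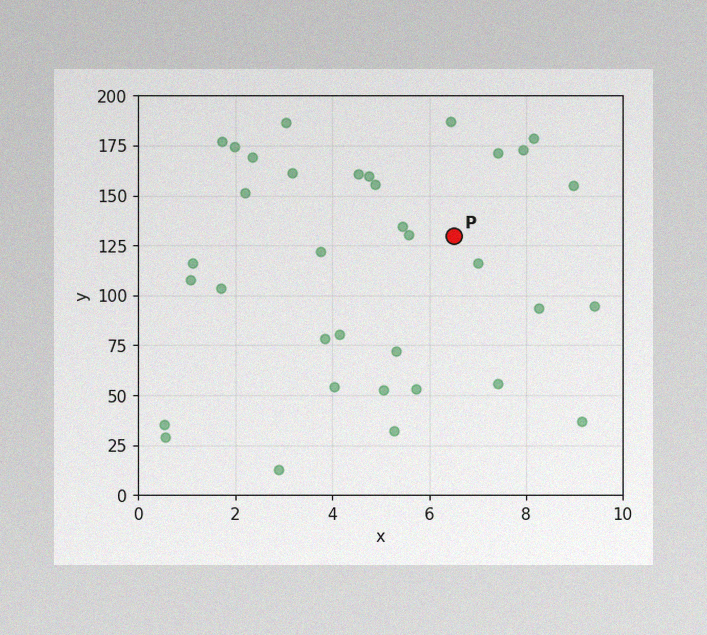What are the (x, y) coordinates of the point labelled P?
(6.5, 130)

The image has some photo noise and uneven lighting. Following the gridlines from P to each axis, P sits at (6.5, 130).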